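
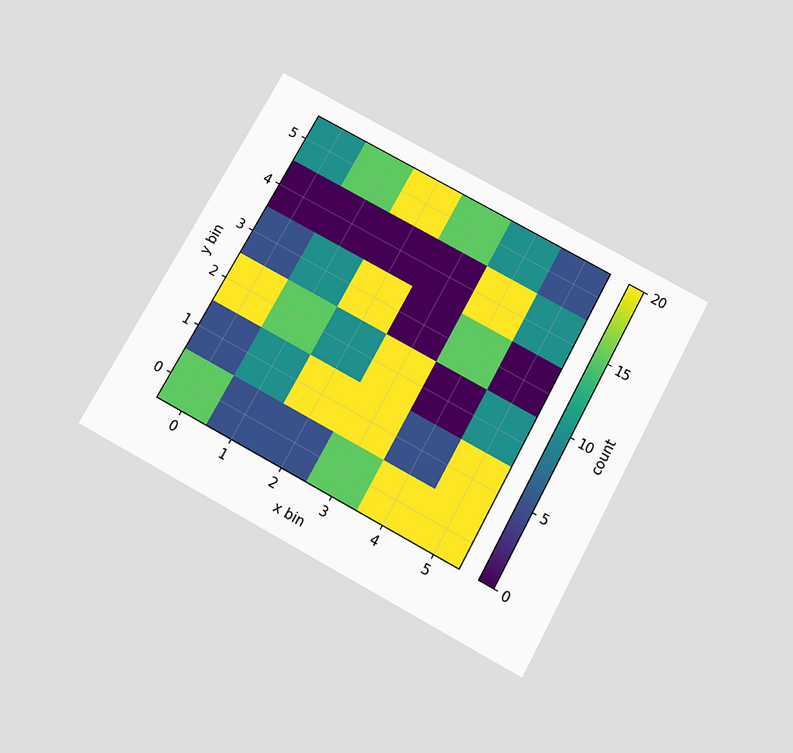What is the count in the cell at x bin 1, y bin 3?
The chart is tilted about 29° clockwise and viewed slightly from below. Matching the cell (1, 3) against the colorbar gives 10.

10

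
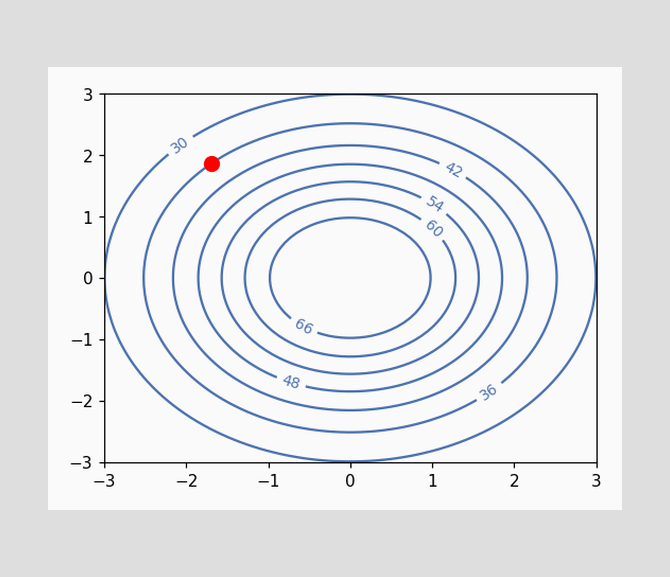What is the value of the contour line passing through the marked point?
The marked point sits on the contour labelled 36.

36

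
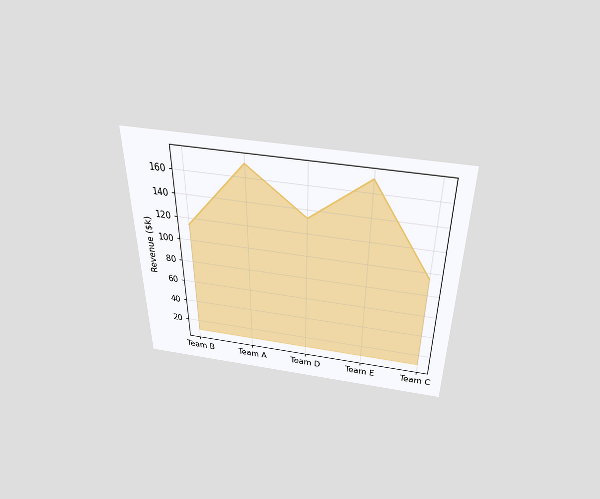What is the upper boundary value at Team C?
$95k

The chart is viewed slightly from above. At Team C the upper boundary is at $95k.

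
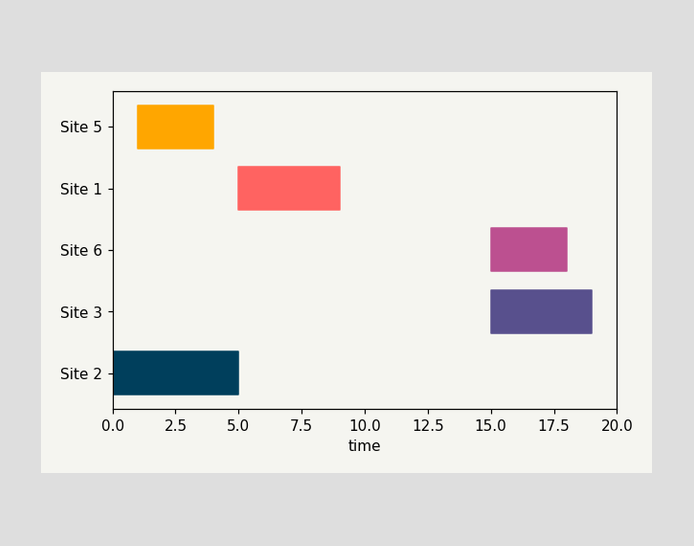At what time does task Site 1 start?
5

The Site 1 bar begins at t=5.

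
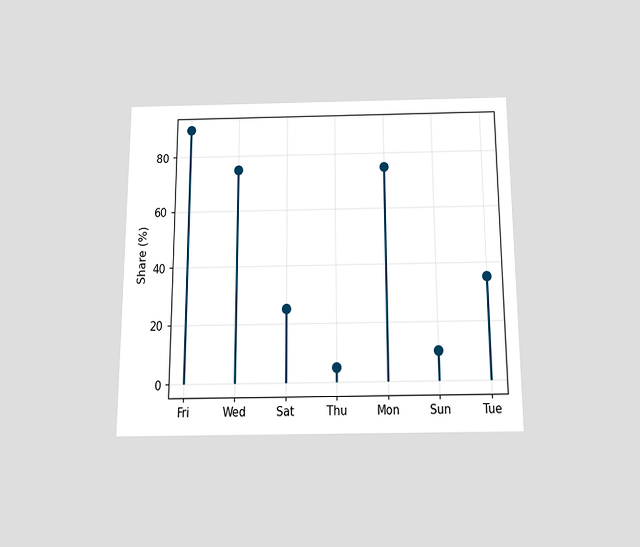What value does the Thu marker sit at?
5%

The chart is viewed slightly from below. The Thu marker sits at 5%.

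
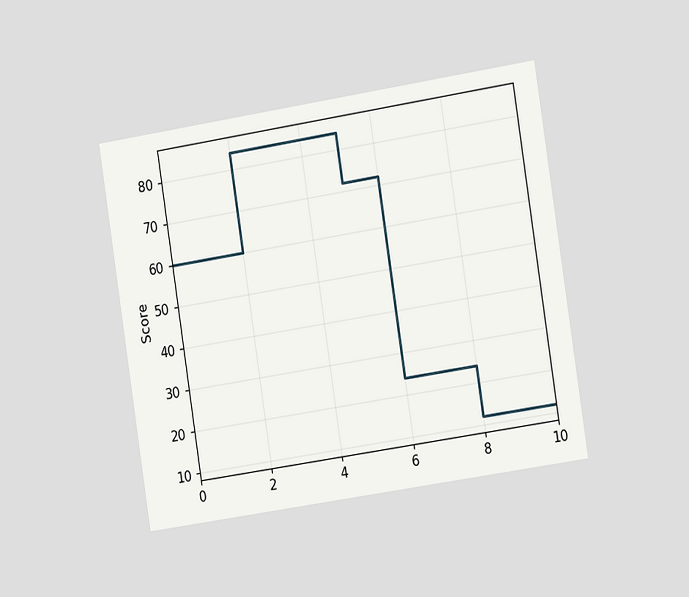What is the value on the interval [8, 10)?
The chart is tilted about 9° counter-clockwise and viewed slightly from the right. On [8, 10) the step sits at 12.

12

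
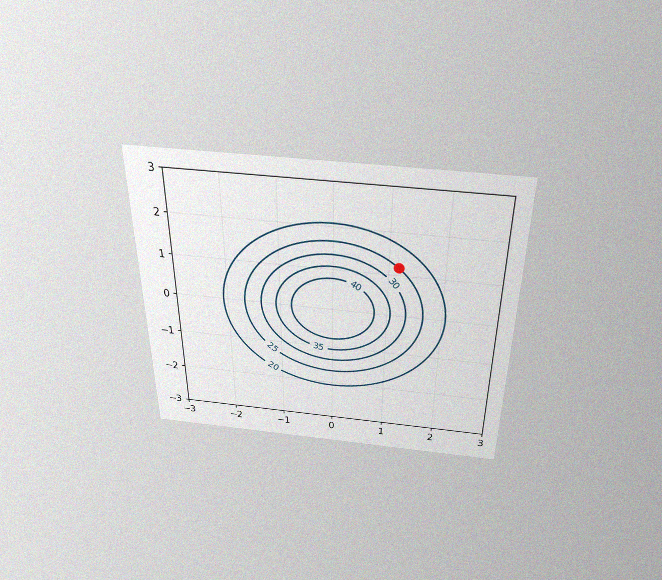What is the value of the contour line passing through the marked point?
The chart is viewed slightly from above, with some photo noise. The marked point sits on the contour labelled 25.

25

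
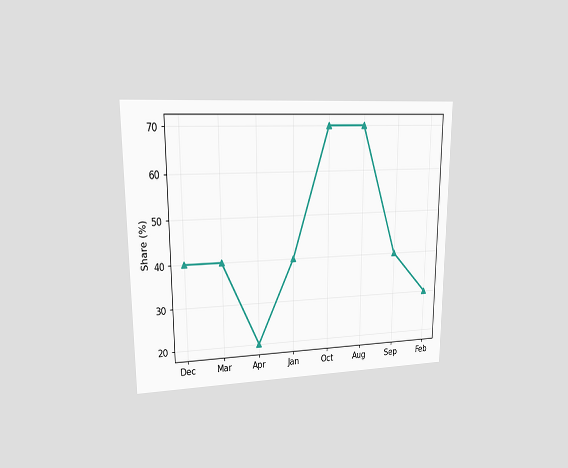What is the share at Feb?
The chart is viewed at a slight angle. At Feb, the line is at 30%.

30%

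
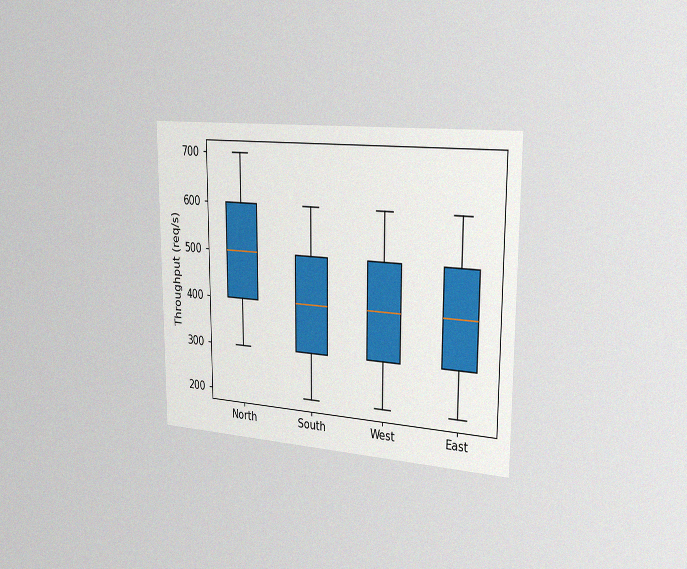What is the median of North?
The chart is viewed slightly from the right, with some photo noise. The median line in the North box sits at 500req/s.

500req/s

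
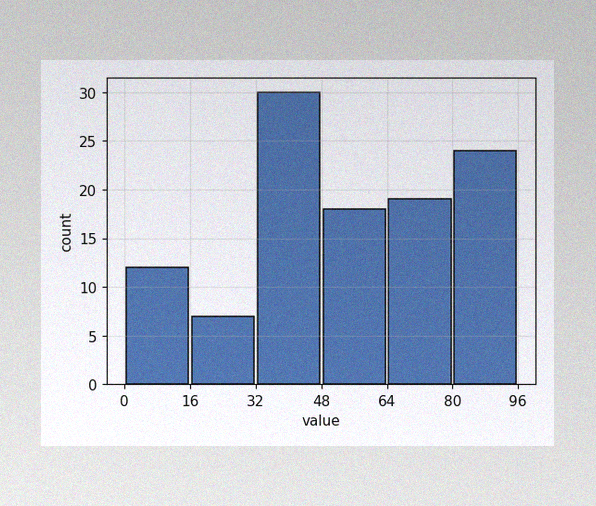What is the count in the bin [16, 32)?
The image has some photo noise and uneven lighting. The [16, 32) bin has height 7.

7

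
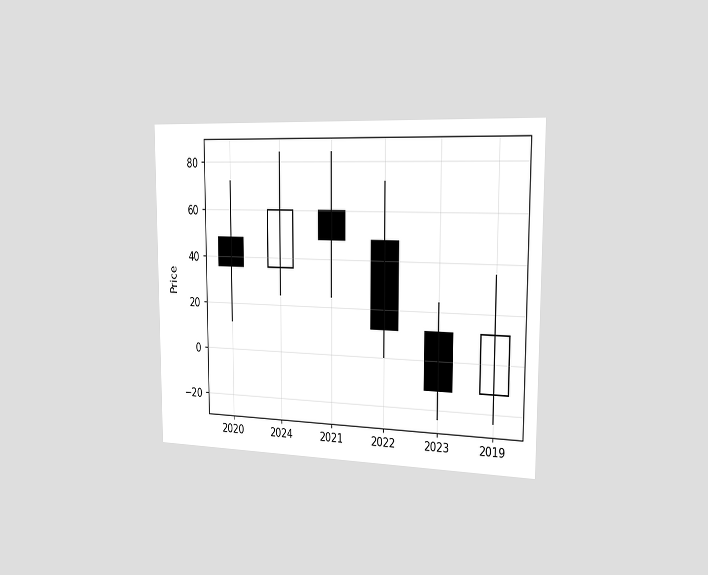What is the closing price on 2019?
The chart is viewed slightly from the right. The 2019 candle closes at 12.

12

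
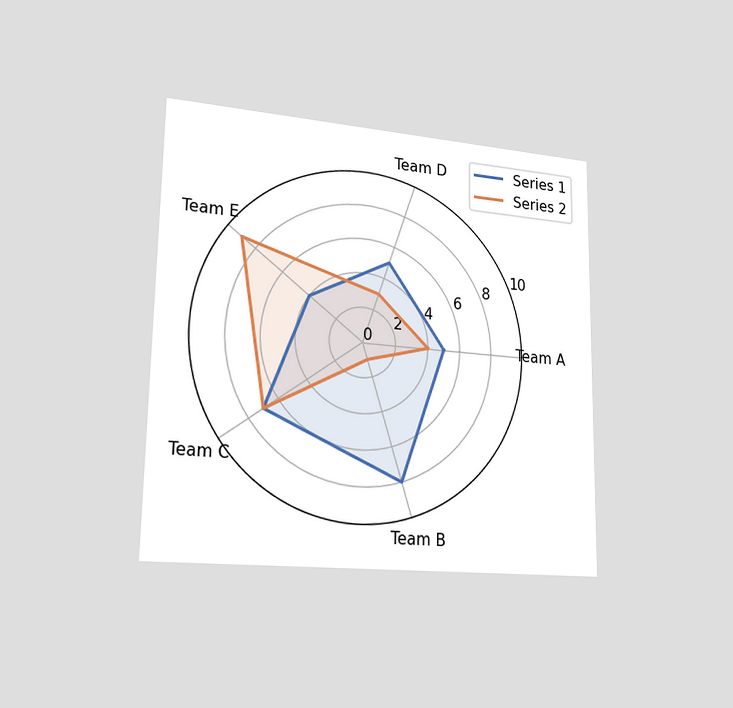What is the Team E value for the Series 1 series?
4

The chart is viewed slightly from the left. On the Team E axis, Series 1 reaches 4.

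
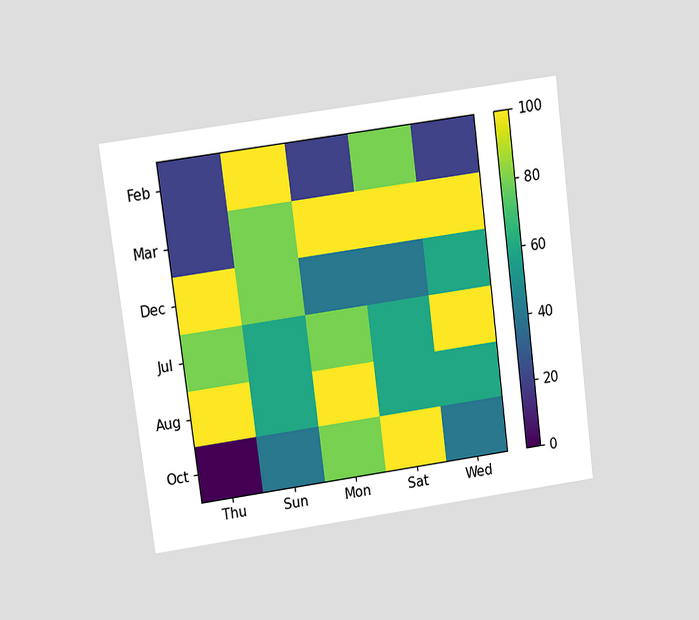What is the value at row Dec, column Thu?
The chart is tilted about 7° counter-clockwise and viewed slightly from above. Matching cell (Dec, Thu) against the colorbar gives 100.

100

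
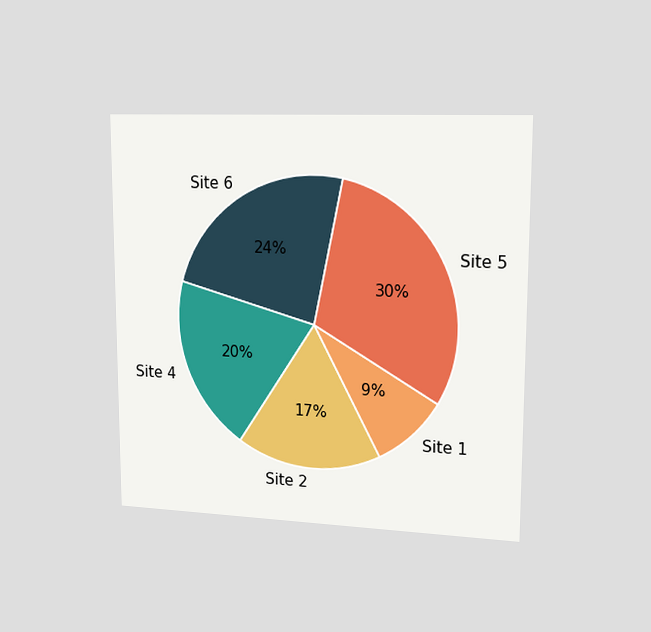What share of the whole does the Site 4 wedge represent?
The chart is viewed slightly from the right. The Site 4 slice takes up 20% of the pie.

20%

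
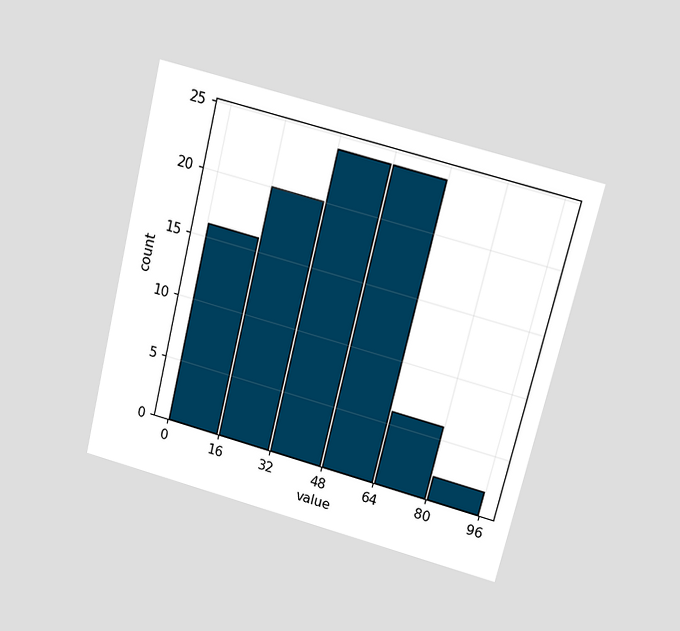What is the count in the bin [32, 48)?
24

The chart is tilted about 14° clockwise and viewed slightly from above. The [32, 48) bin has height 24.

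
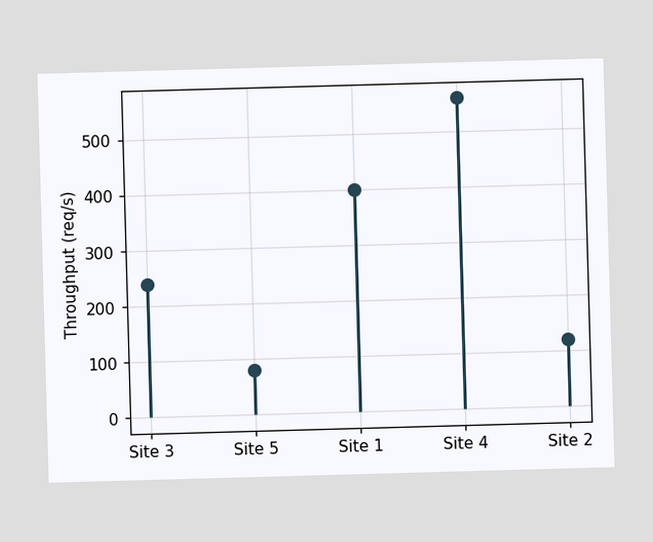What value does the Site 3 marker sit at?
The Site 3 marker sits at 240req/s.

240req/s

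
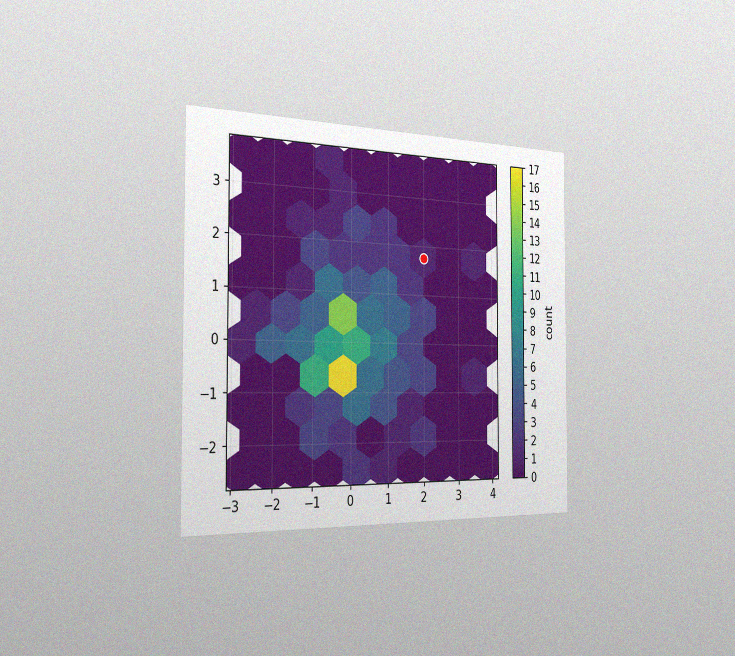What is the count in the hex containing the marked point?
1

The chart is viewed slightly from the left, with some photo noise. The marked hex reads 1 on the colorbar.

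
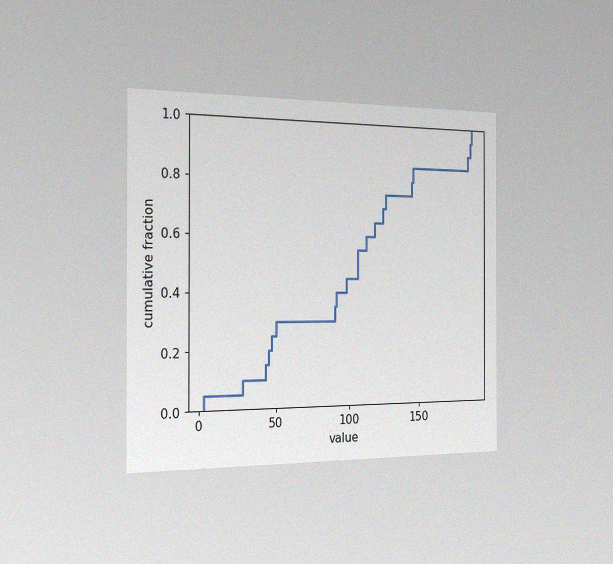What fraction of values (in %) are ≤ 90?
35%

The chart is viewed slightly from the left, with some photo noise. At x=90 the ECDF step is at 35%.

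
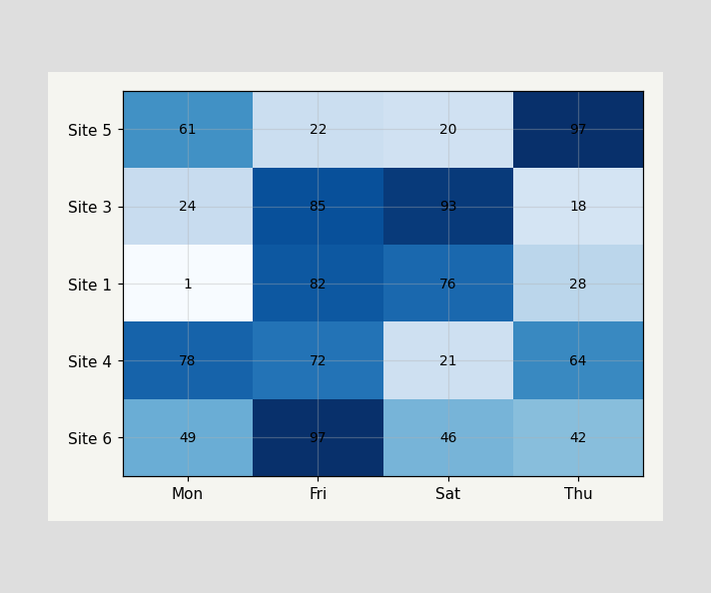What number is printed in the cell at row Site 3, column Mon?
The (Site 3, Mon) cell reads 24.

24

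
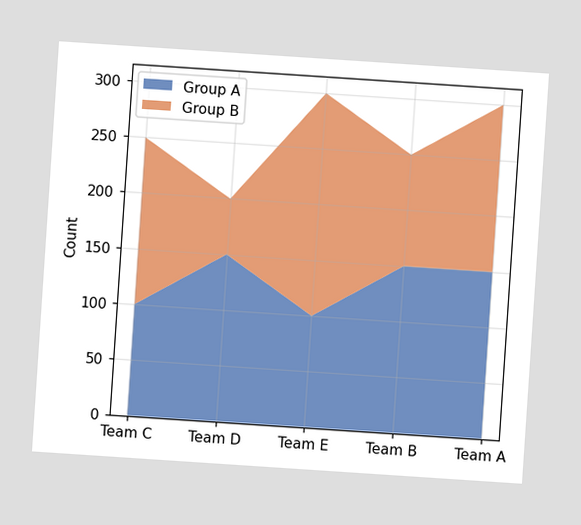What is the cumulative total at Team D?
The chart is tilted about 4° clockwise. The stacked total at Team D reaches 200.

200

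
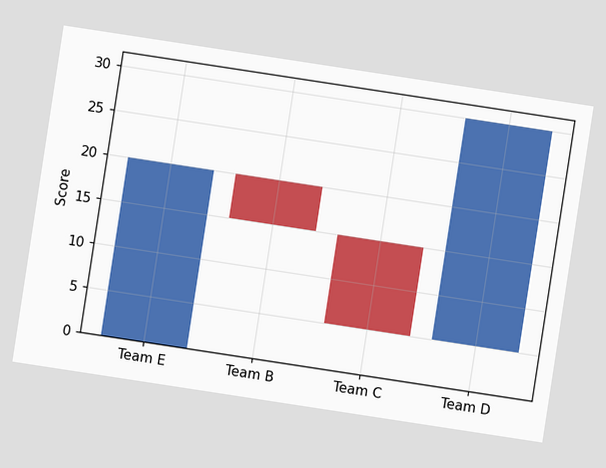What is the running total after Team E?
The chart is tilted about 9° clockwise. After Team E the running total reaches 20.

20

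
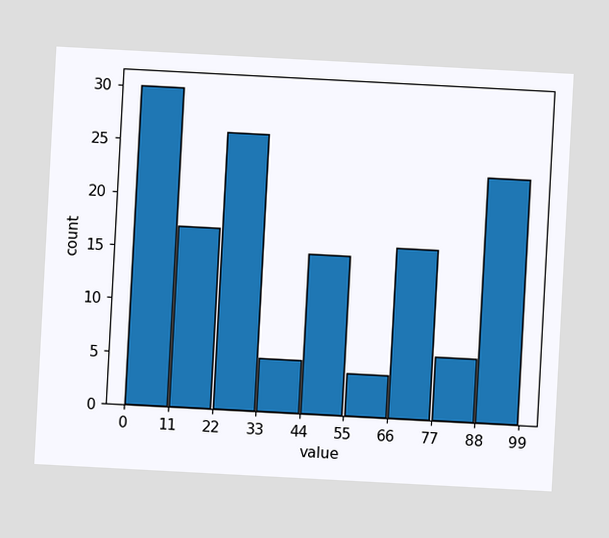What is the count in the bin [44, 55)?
The chart is tilted about 3° clockwise. The [44, 55) bin has height 15.

15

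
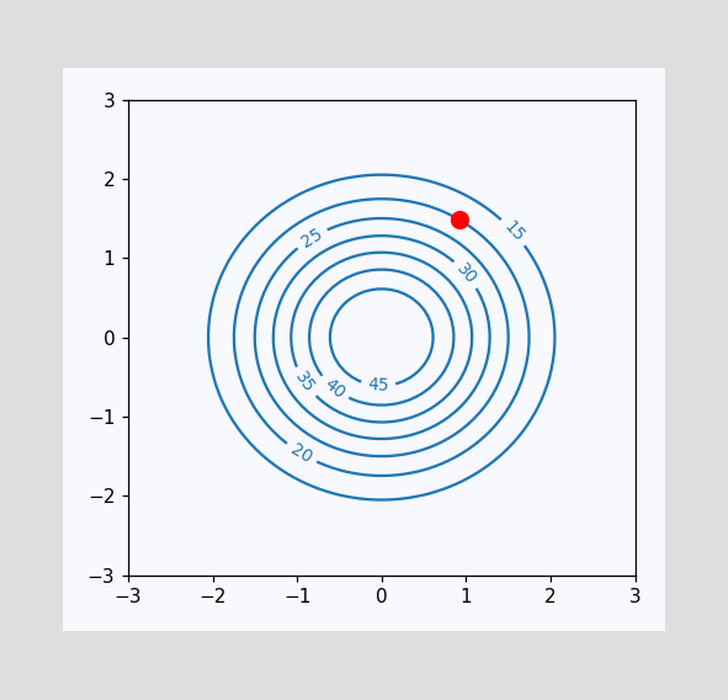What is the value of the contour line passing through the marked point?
The marked point sits on the contour labelled 20.

20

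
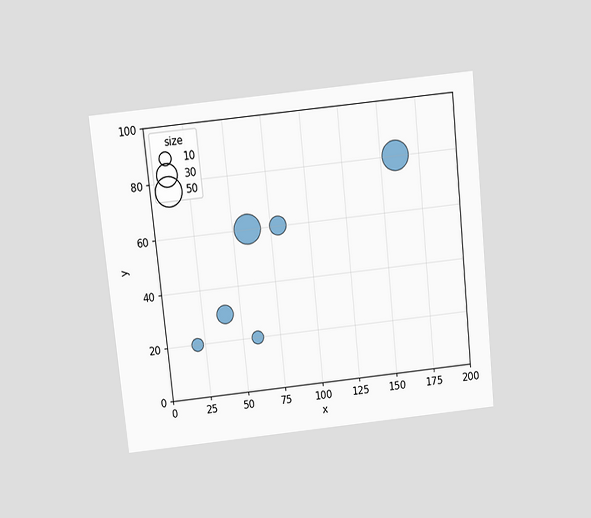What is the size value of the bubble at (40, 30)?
20

The chart is tilted about 6° counter-clockwise and viewed slightly from above. Matching the bubble at (40, 30) against the size legend gives 20.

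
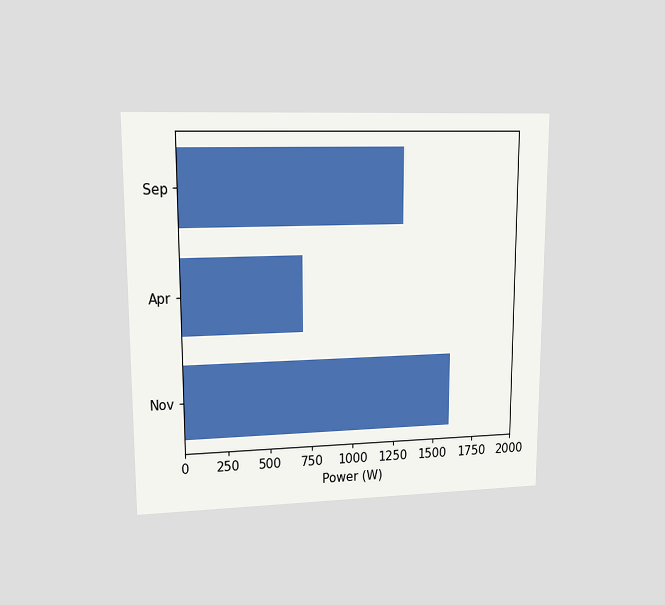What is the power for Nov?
The chart is viewed at a slight angle. Reading along the chart's x-axis, the Nov bar reaches 1600W.

1600W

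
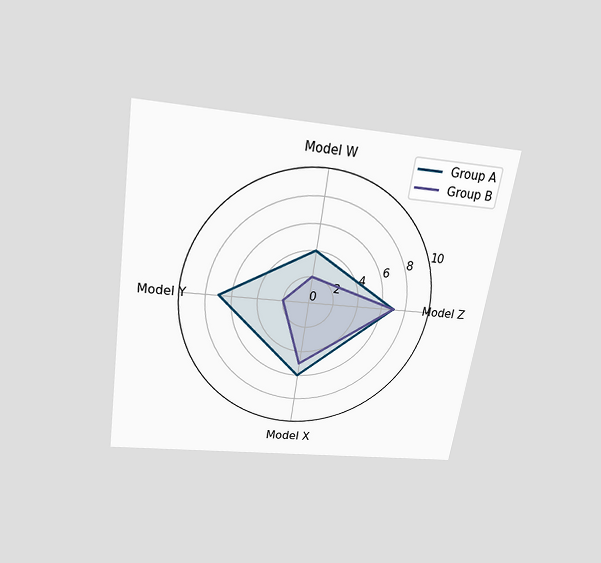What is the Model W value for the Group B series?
2

The chart is tilted about 9° clockwise and viewed slightly from above. On the Model W axis, Group B reaches 2.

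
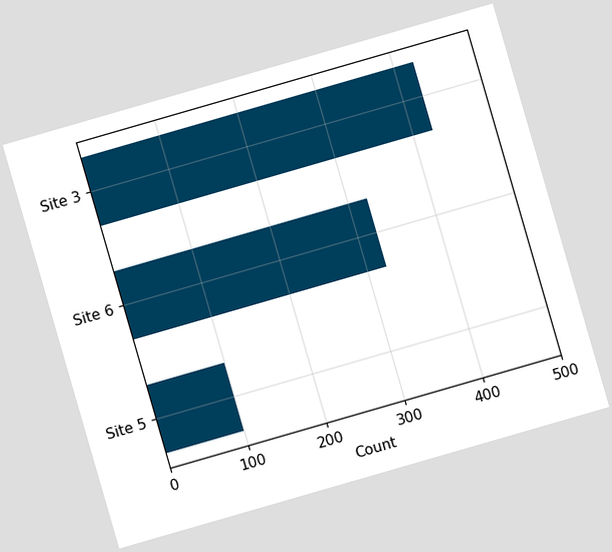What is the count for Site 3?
425

The chart is tilted about 16° counter-clockwise. Reading along the chart's x-axis, the Site 3 bar reaches 425.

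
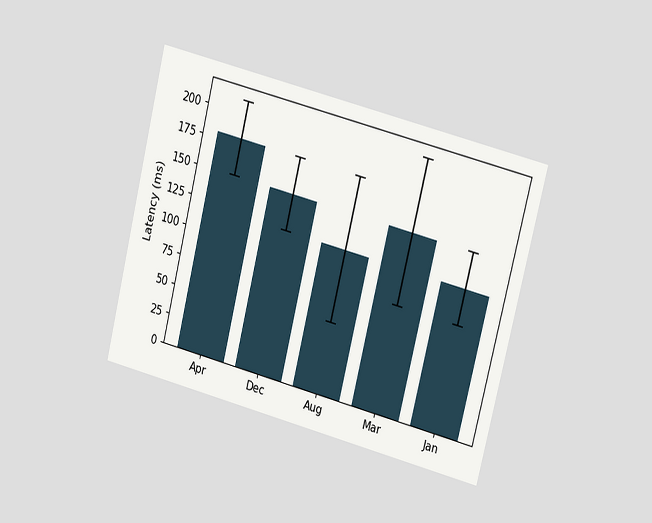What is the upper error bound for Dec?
The chart is tilted about 14° clockwise and viewed at a slight angle. The Dec bar's upper whisker reaches 180ms.

180ms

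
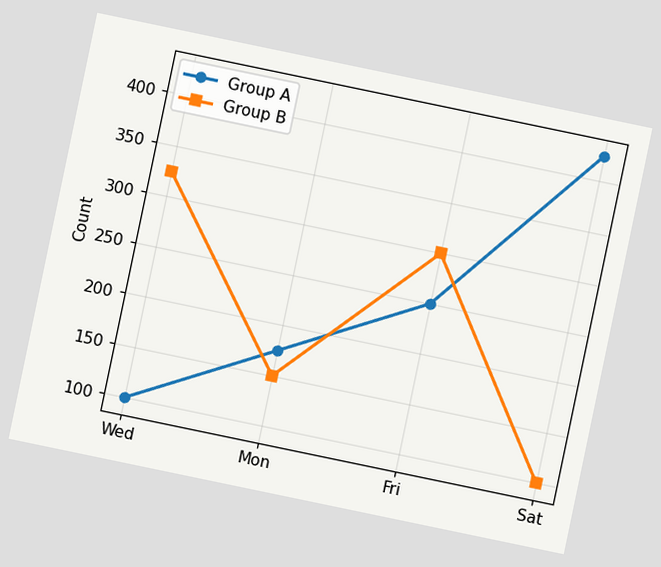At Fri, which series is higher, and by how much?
Group B, by 50

The chart is tilted about 12° clockwise. At Fri, Group B sits above the other line by 50.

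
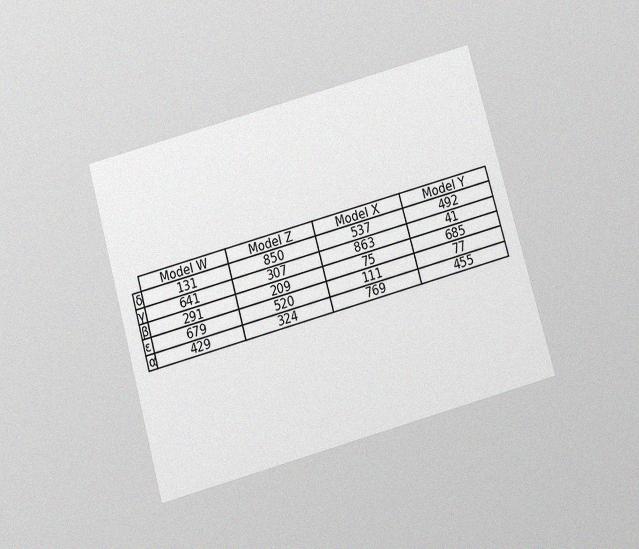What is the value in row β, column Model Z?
The chart is tilted about 15° counter-clockwise and viewed slightly from below, with some photo noise. The (β, Model Z) cell reads 209.

209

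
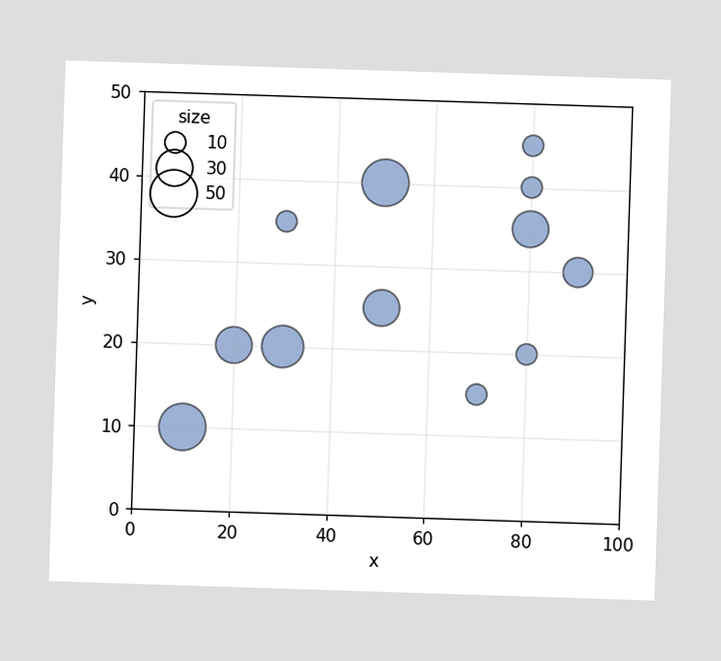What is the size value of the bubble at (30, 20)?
40

Matching the bubble at (30, 20) against the size legend gives 40.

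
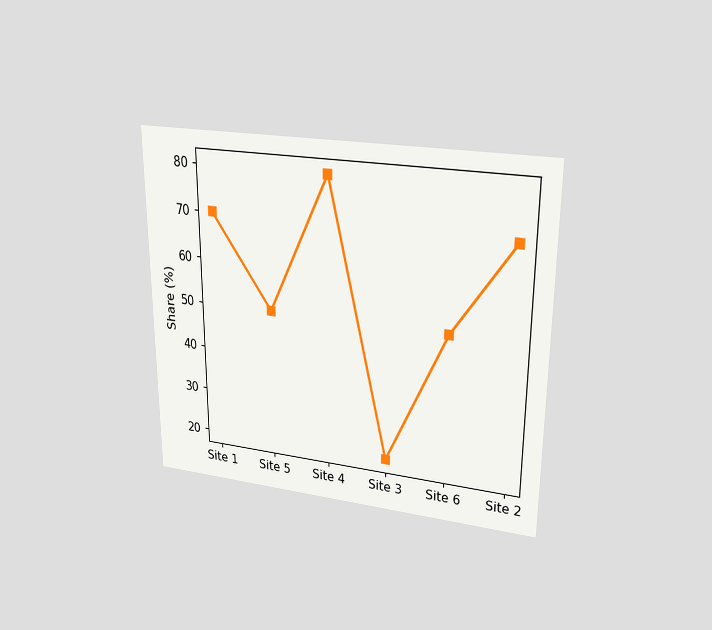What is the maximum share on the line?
The chart is viewed at a slight angle. The highest point is at Site 4, and reading across to the y-axis gives 80%.

80%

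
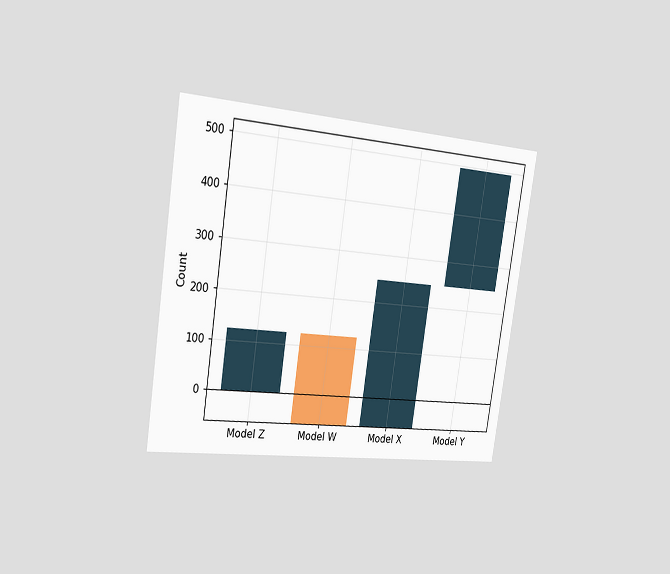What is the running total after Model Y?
496

The chart is tilted about 9° clockwise and viewed slightly from the left. After Model Y the running total reaches 496.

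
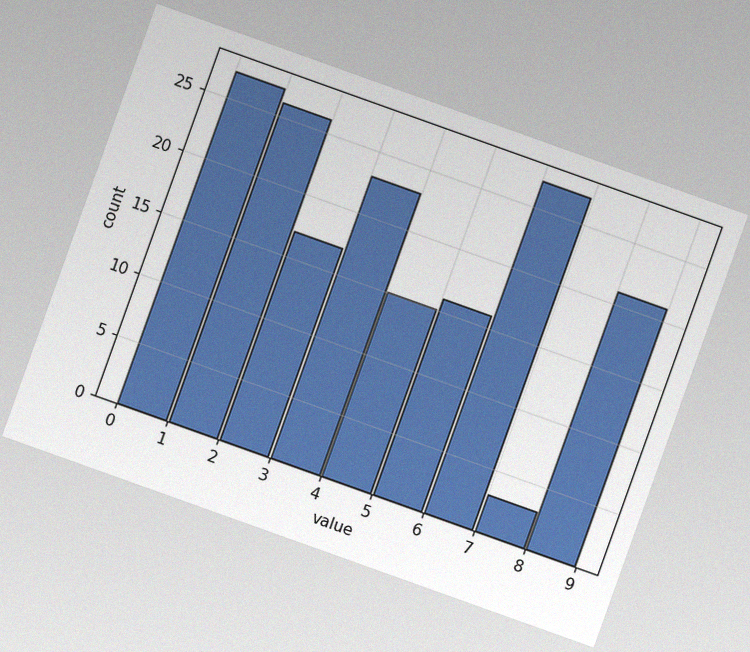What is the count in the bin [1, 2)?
26

The chart is tilted about 20° clockwise, with some photo noise. The [1, 2) bin has height 26.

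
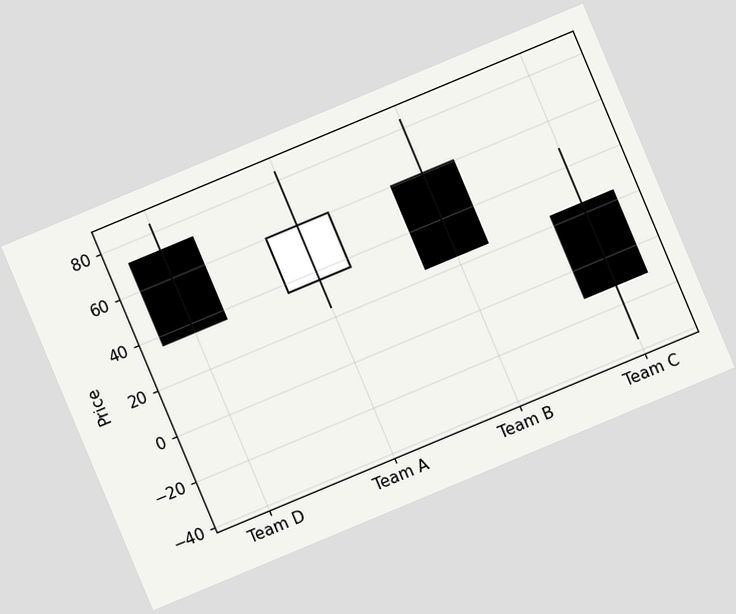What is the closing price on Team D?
The chart is tilted about 23° counter-clockwise. The Team D candle closes at 36.

36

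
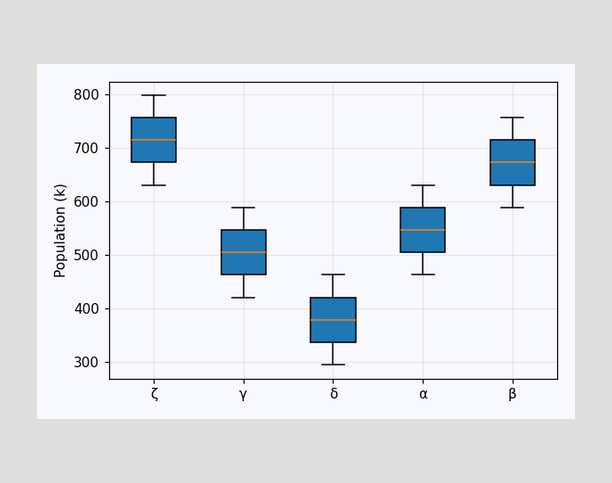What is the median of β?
The median line in the β box sits at 672k.

672k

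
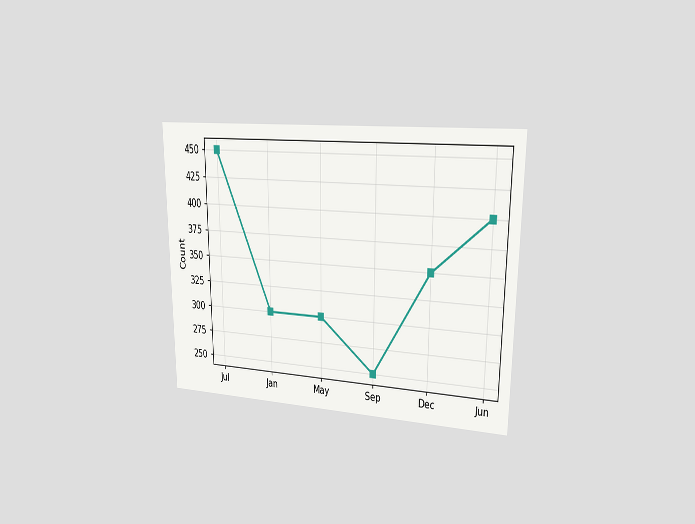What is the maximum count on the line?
The chart is viewed slightly from the right. The highest point is at Jul, and reading across to the y-axis gives 450.

450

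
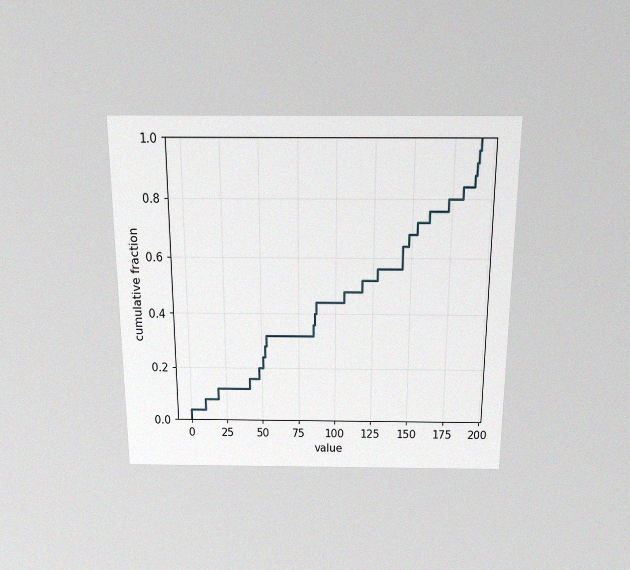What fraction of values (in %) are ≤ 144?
The chart is viewed slightly from above, with some photo noise. At x=144 the ECDF step is at 64%.

64%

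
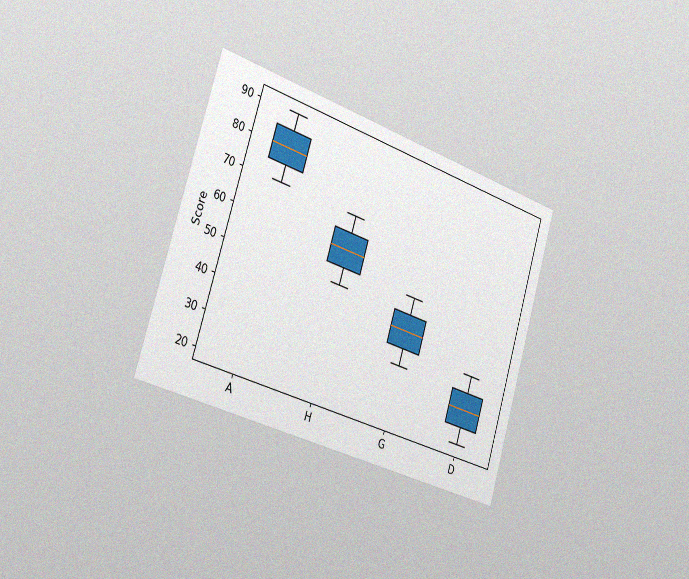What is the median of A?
The chart is tilted about 17° clockwise and viewed slightly from the left, with some photo noise. The median line in the A box sits at 80.

80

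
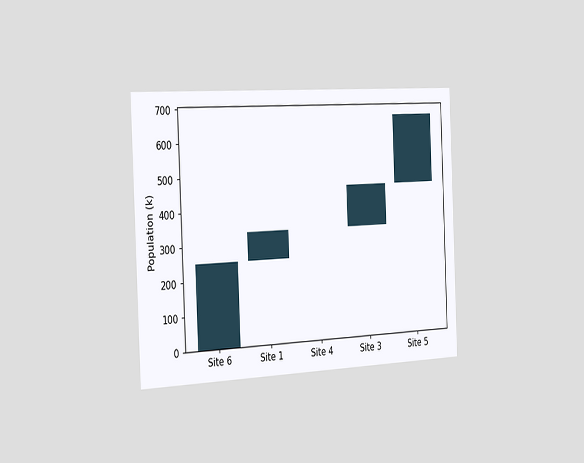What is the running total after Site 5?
The chart is tilted about 2° counter-clockwise and viewed slightly from the left. After Site 5 the running total reaches 672k.

672k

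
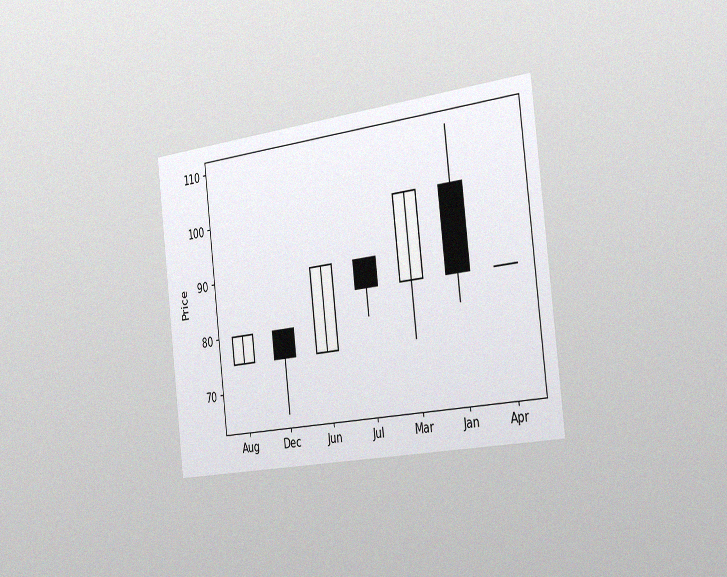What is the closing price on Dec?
75

The chart is tilted about 7° counter-clockwise and viewed slightly from the right, with some photo noise. The Dec candle closes at 75.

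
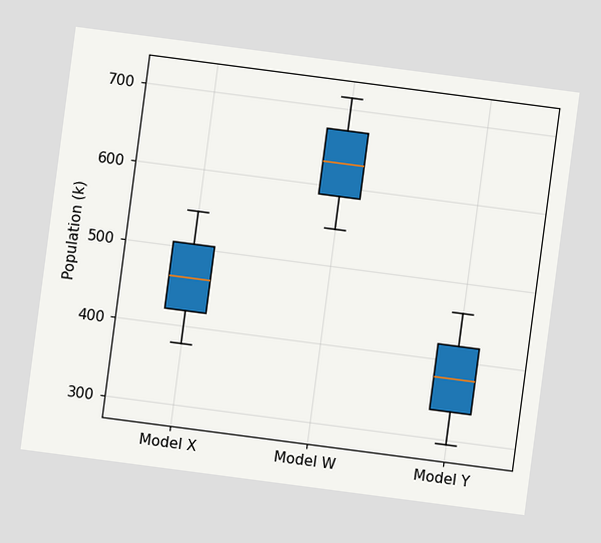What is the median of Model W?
The chart is tilted about 7° clockwise. The median line in the Model W box sits at 630k.

630k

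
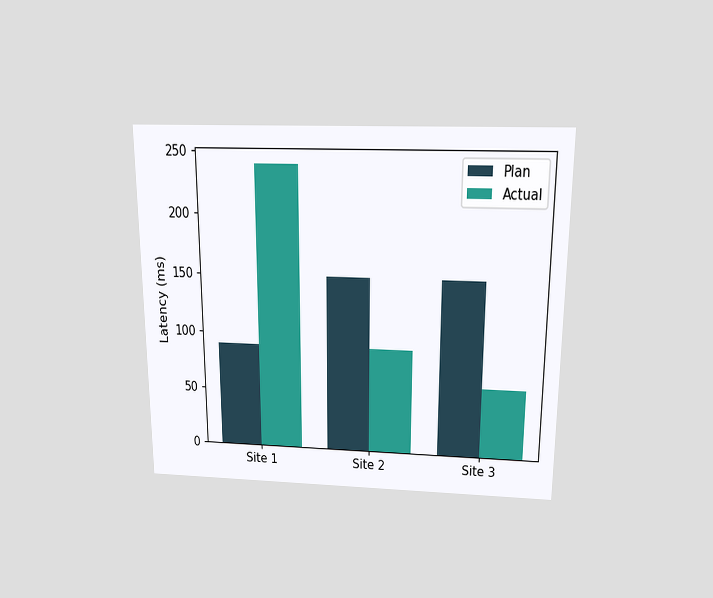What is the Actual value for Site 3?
The chart is viewed slightly from above. The Actual bar at Site 3 reaches 60ms on the y-axis.

60ms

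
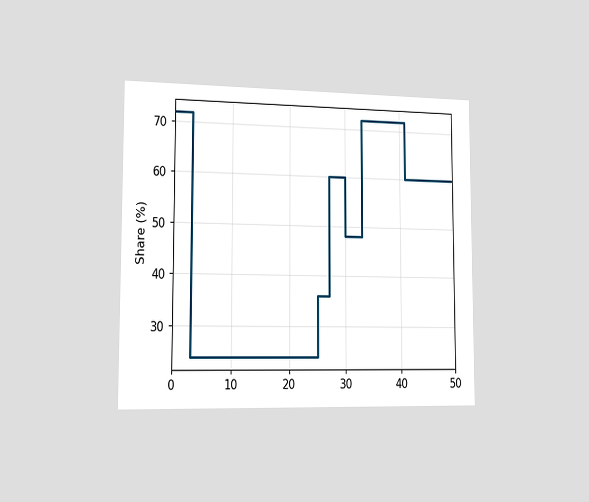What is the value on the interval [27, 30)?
60%

The chart is viewed slightly from the left. On [27, 30) the step sits at 60%.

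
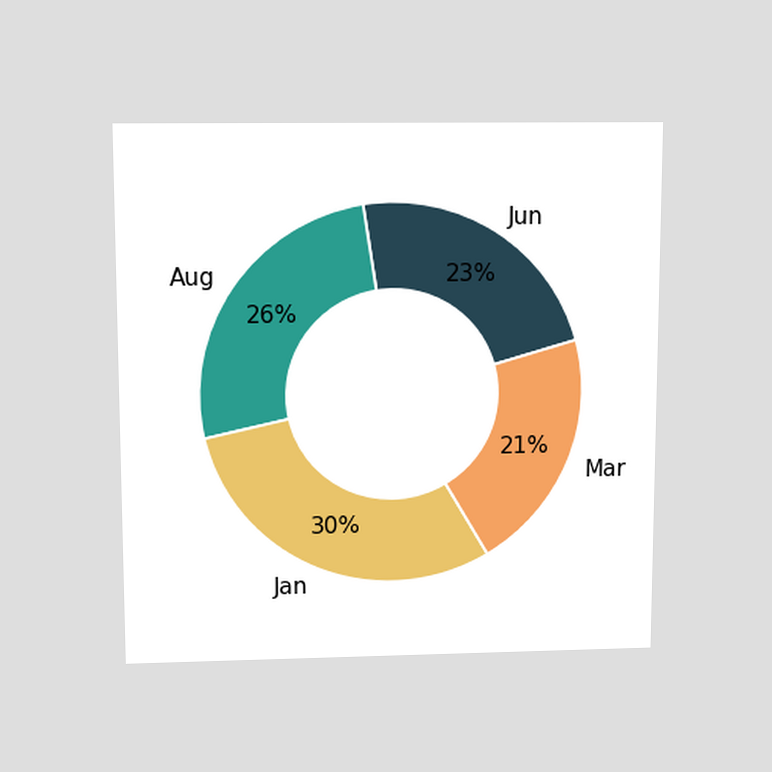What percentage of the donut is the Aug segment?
The chart is viewed slightly from above. The Aug segment takes up 26% of the ring.

26%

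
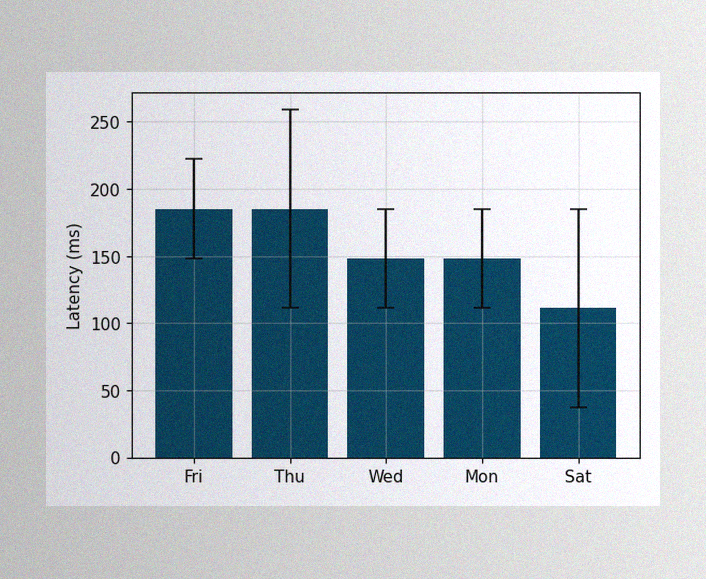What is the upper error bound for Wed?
The image has some photo noise and uneven lighting. The Wed bar's upper whisker reaches 185ms.

185ms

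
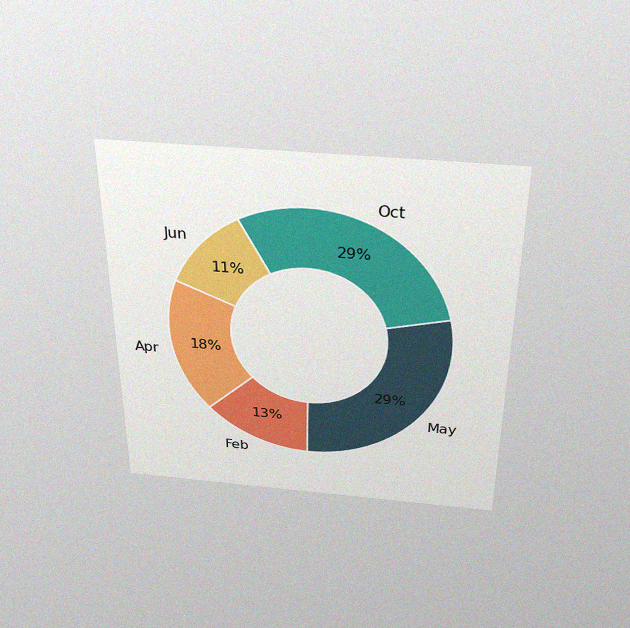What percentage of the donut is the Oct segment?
29%

The chart is viewed slightly from above, with some photo noise. The Oct segment takes up 29% of the ring.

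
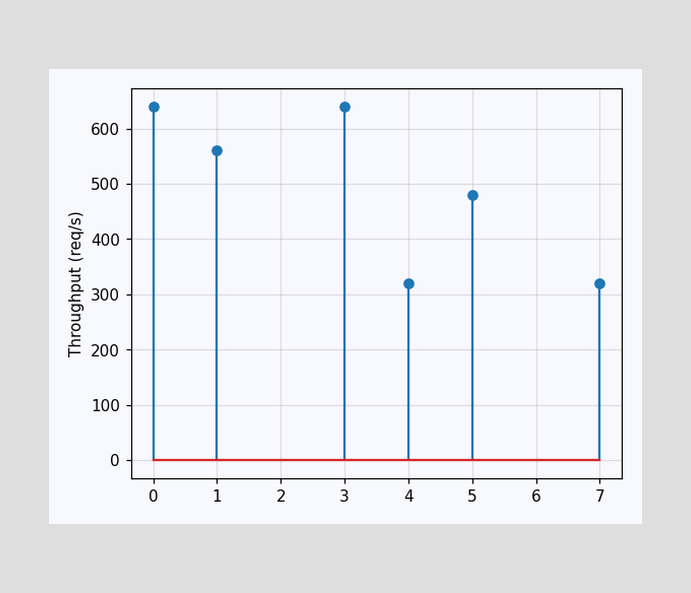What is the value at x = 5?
480req/s

The stem at x=5 reaches 480req/s.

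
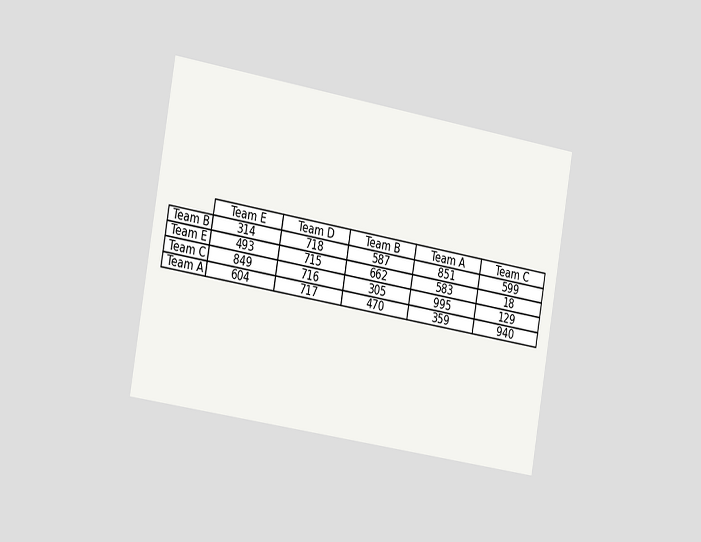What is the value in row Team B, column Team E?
314

The chart is tilted about 10° clockwise and viewed slightly from the left. The (Team B, Team E) cell reads 314.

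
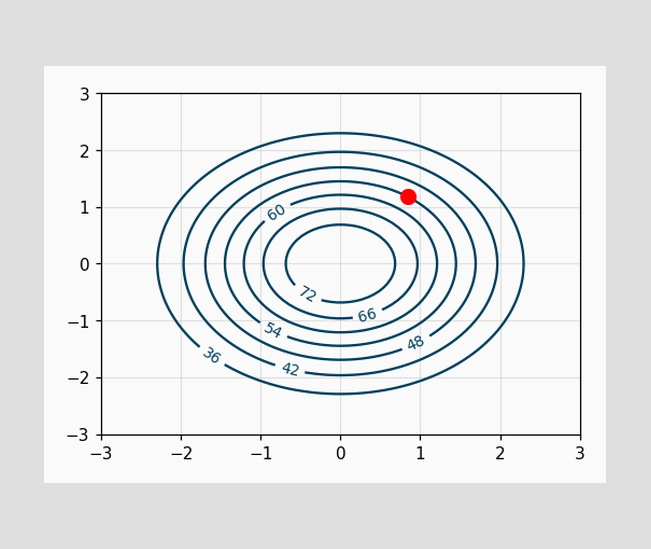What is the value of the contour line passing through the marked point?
The marked point sits on the contour labelled 54.

54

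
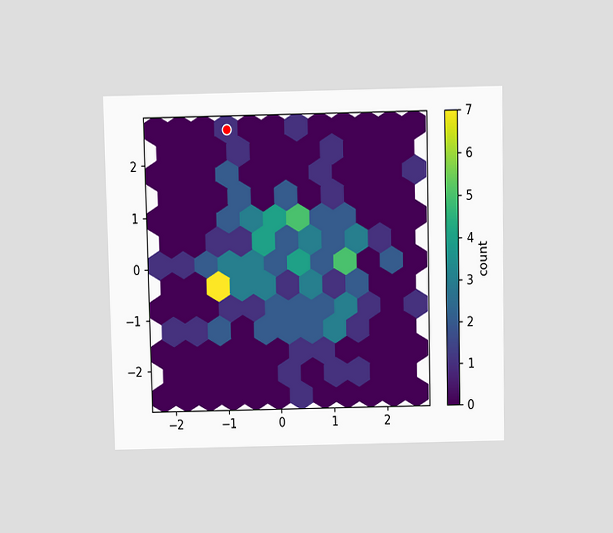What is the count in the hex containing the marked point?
1

The chart is viewed slightly from above. The marked hex reads 1 on the colorbar.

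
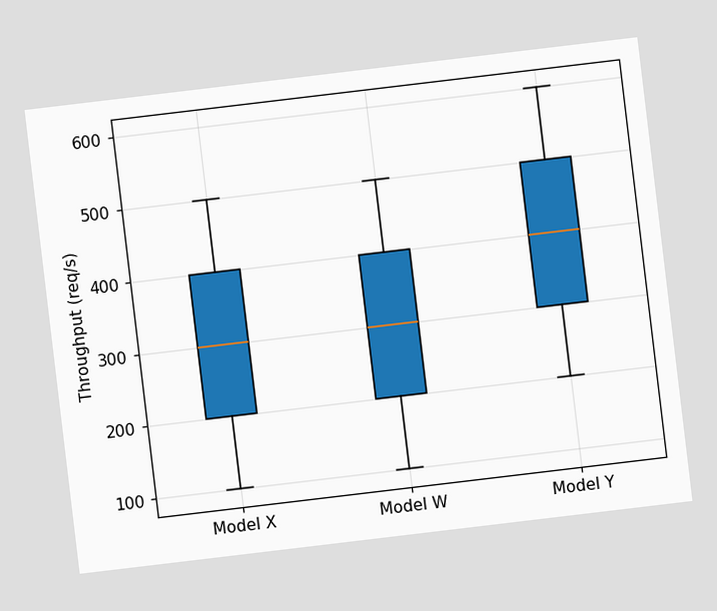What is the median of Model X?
The chart is tilted about 7° counter-clockwise. The median line in the Model X box sits at 300req/s.

300req/s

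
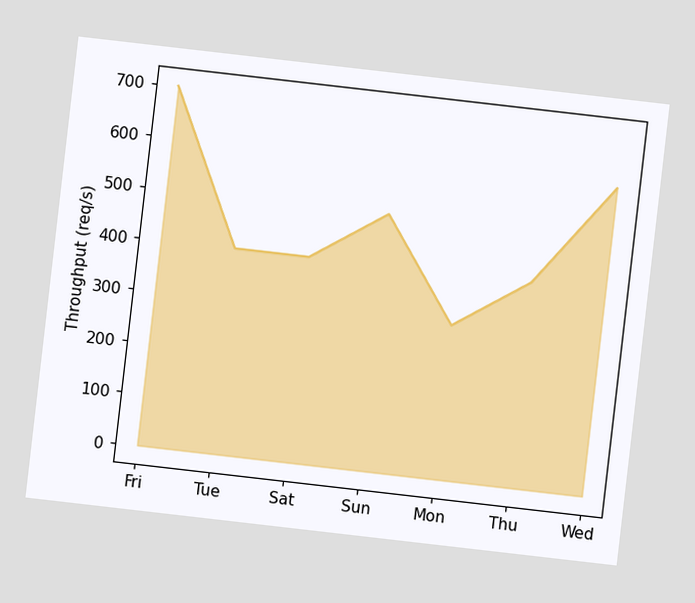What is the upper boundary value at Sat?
The chart is tilted about 7° clockwise. At Sat the upper boundary is at 400req/s.

400req/s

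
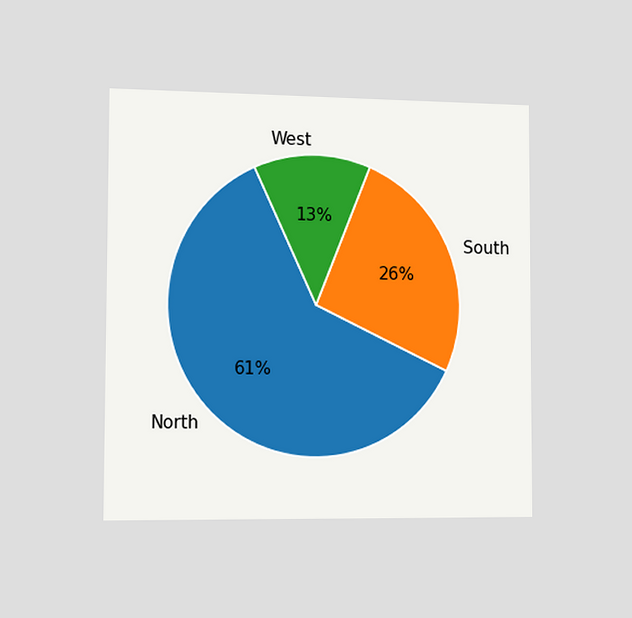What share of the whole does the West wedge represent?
The chart is viewed slightly from the left. The West slice takes up 13% of the pie.

13%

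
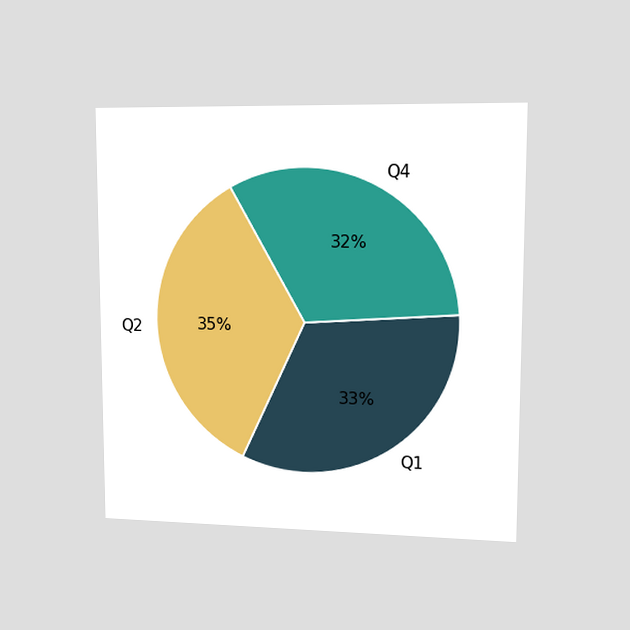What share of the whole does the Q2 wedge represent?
35%

The chart is viewed slightly from the right. The Q2 slice takes up 35% of the pie.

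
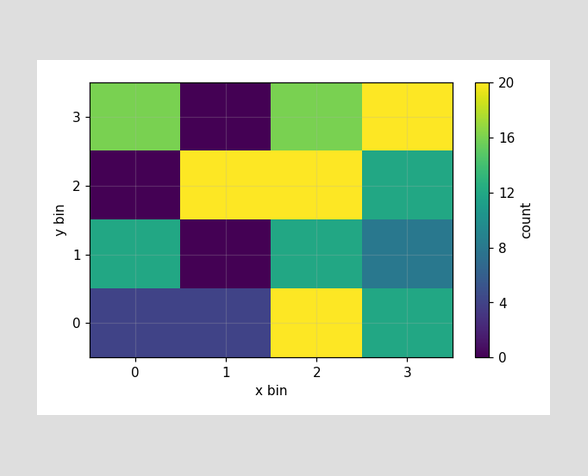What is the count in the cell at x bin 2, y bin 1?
12

Matching the cell (2, 1) against the colorbar gives 12.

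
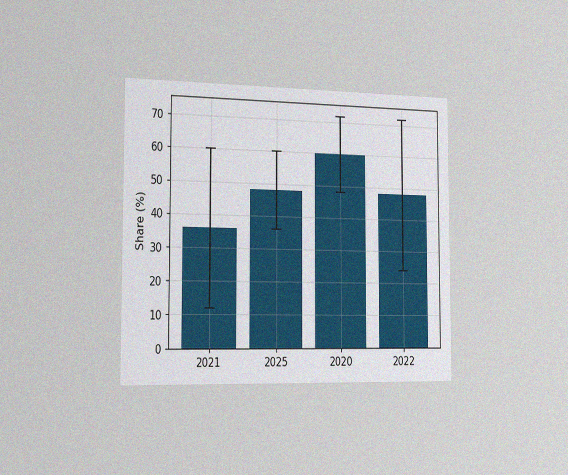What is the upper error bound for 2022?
72%

The chart is viewed slightly from the left, with some photo noise. The 2022 bar's upper whisker reaches 72%.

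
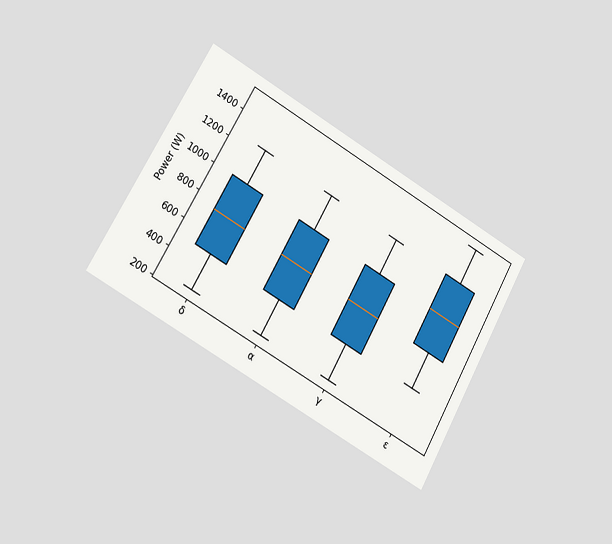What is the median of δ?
The chart is tilted about 29° clockwise and viewed slightly from the left. The median line in the δ box sits at 750W.

750W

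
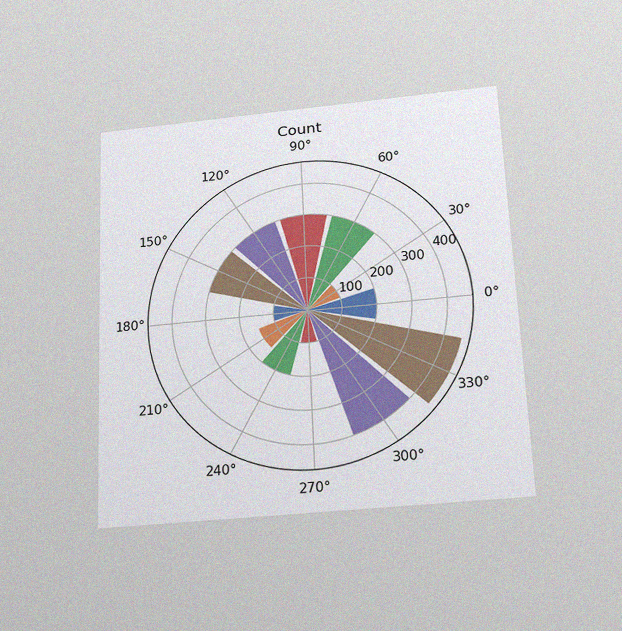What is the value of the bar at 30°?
The chart is tilted about 2° counter-clockwise and viewed slightly from below, with some photo noise. The bar at 30° reaches 100 on the radial axis.

100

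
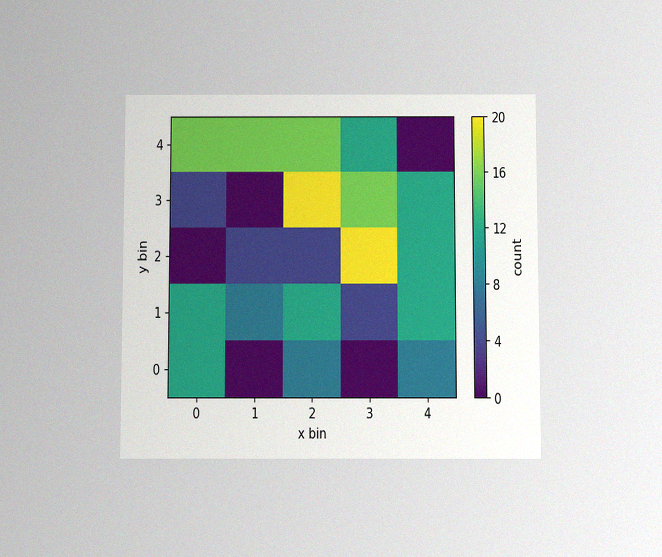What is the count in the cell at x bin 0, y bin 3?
The chart is viewed slightly from below, with some photo noise. Matching the cell (0, 3) against the colorbar gives 4.

4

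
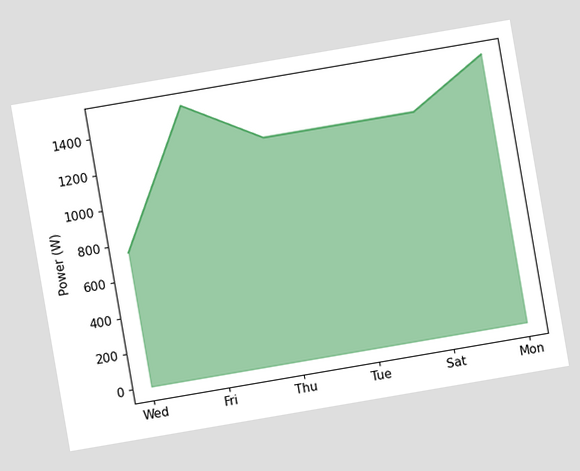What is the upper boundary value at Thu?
The chart is tilted about 10° counter-clockwise. At Thu the upper boundary is at 1250W.

1250W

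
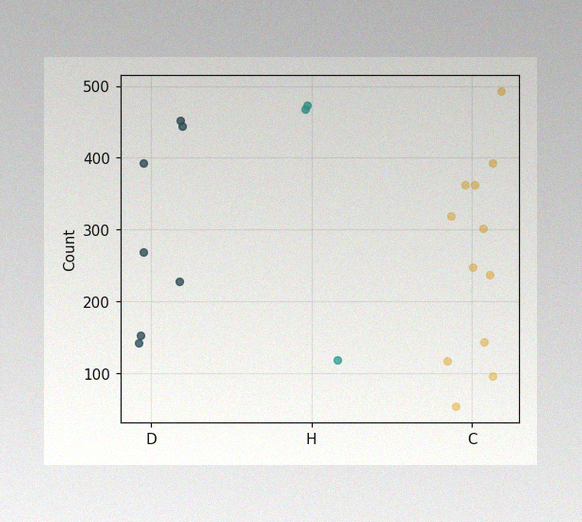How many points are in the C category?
The image has some photo noise and uneven lighting. Counting the markers in the C column gives 12.

12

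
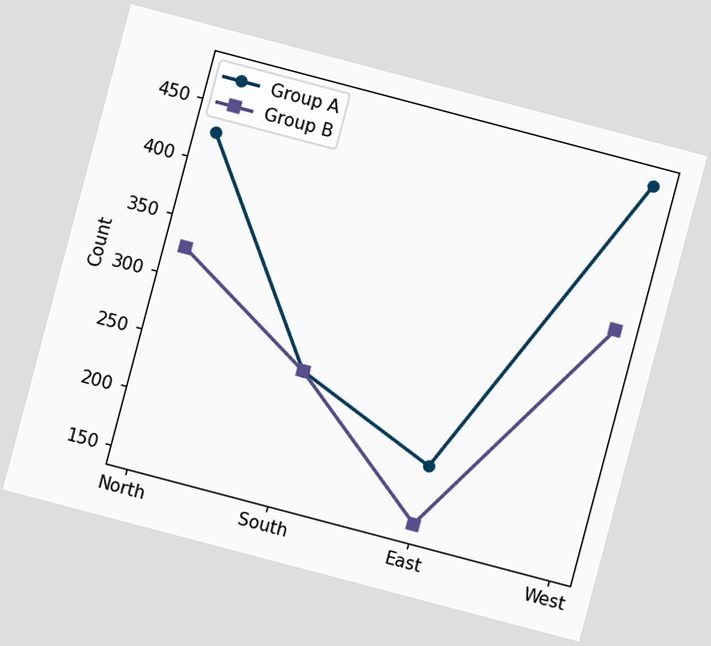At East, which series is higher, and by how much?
Group A, by 50

The chart is tilted about 15° clockwise. At East, Group A sits above the other line by 50.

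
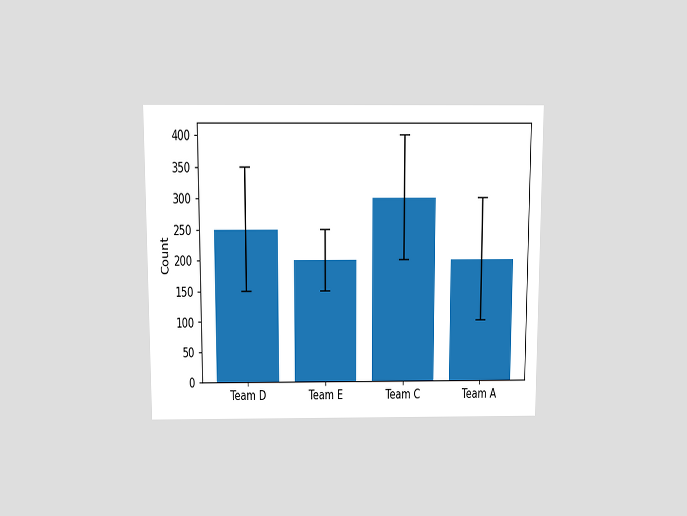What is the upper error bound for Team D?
The chart is viewed slightly from above. The Team D bar's upper whisker reaches 350.

350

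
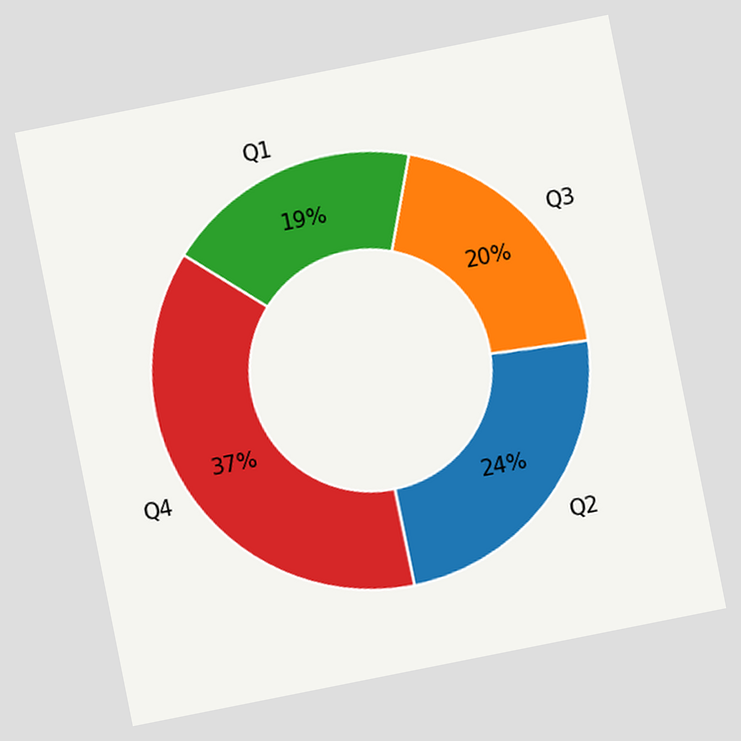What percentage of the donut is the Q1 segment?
The chart is tilted about 11° counter-clockwise. The Q1 segment takes up 19% of the ring.

19%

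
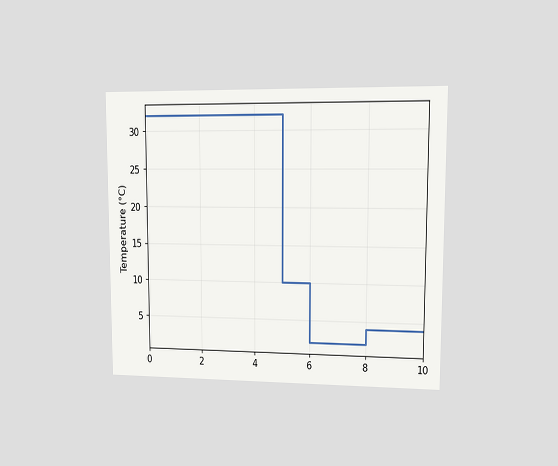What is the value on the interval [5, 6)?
The chart is viewed at a slight angle. On [5, 6) the step sits at 10°C.

10°C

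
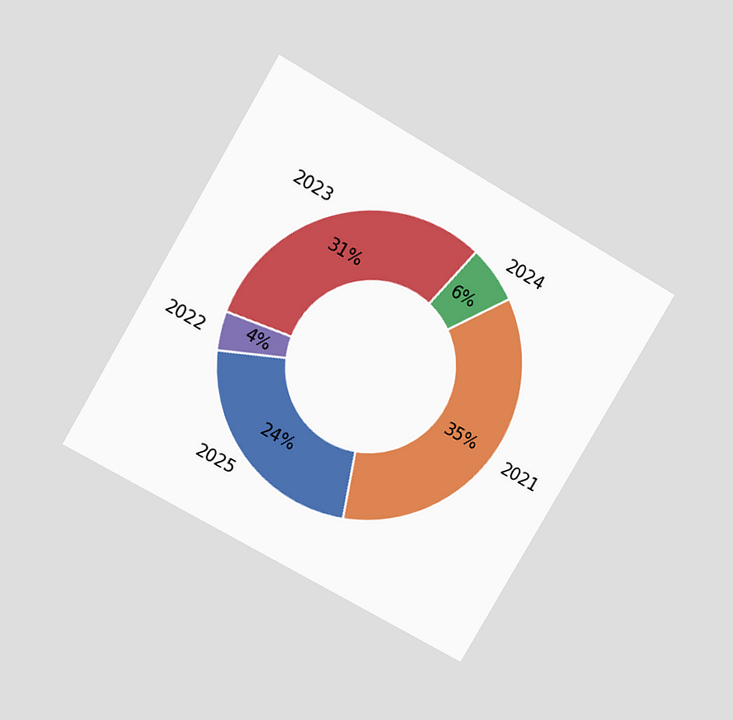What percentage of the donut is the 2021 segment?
The chart is tilted about 30° clockwise and viewed at a slight angle. The 2021 segment takes up 35% of the ring.

35%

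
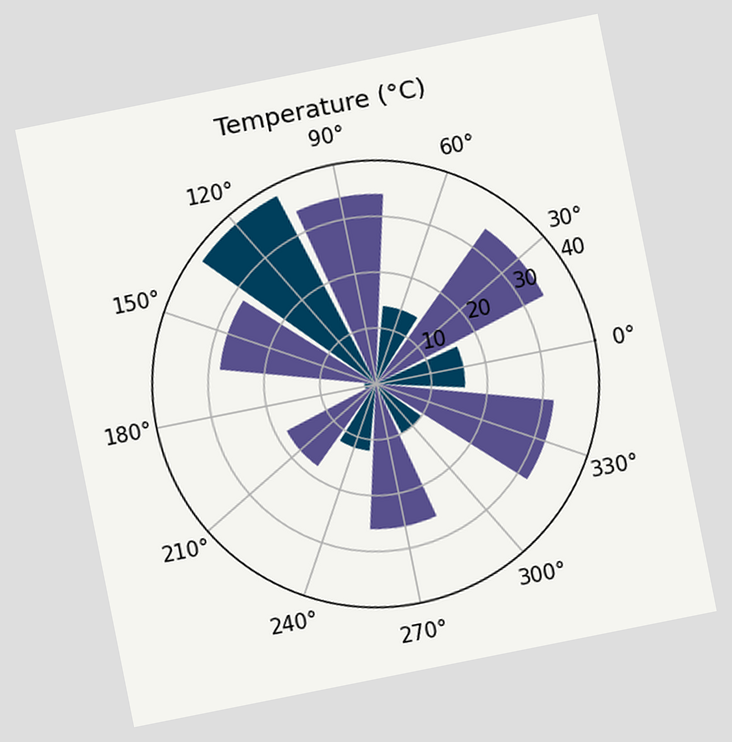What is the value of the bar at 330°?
The chart is tilted about 11° counter-clockwise. The bar at 330° reaches 32°C on the radial axis.

32°C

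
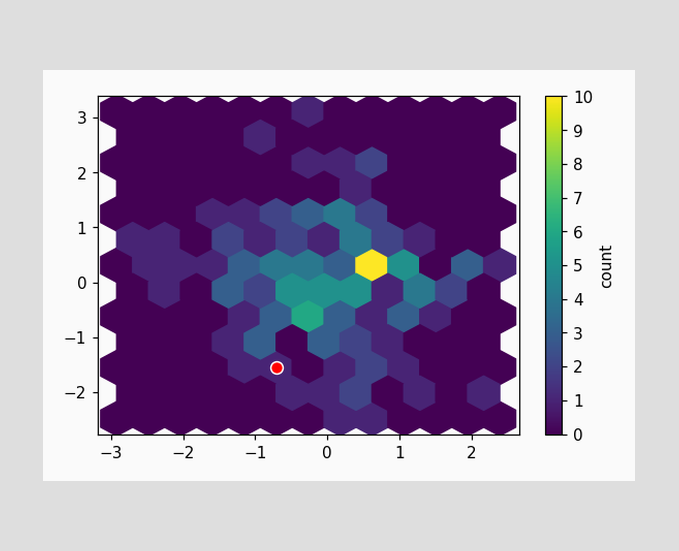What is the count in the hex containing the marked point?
The marked hex reads 1 on the colorbar.

1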